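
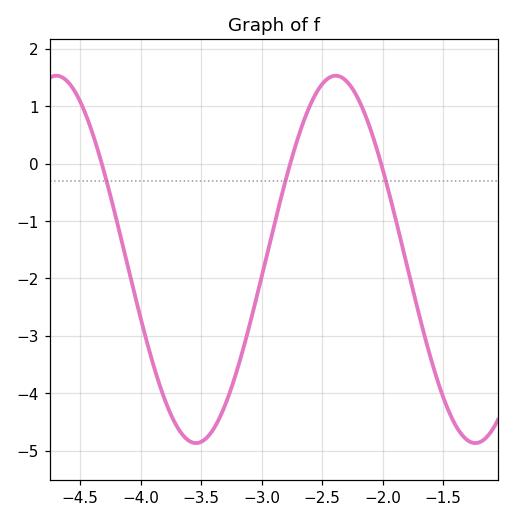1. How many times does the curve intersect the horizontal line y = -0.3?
3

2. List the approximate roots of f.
-4.32, -2.76, -2.01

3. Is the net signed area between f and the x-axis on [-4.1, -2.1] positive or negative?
negative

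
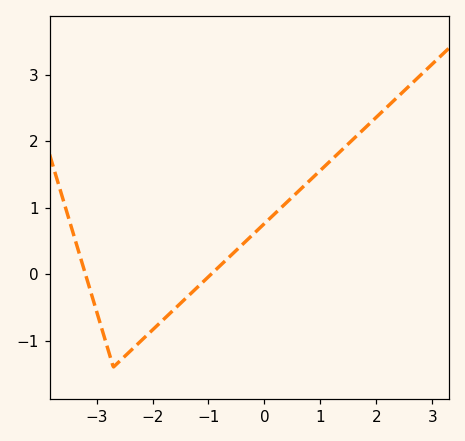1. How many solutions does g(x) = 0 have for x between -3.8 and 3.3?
2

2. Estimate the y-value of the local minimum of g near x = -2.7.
-1.4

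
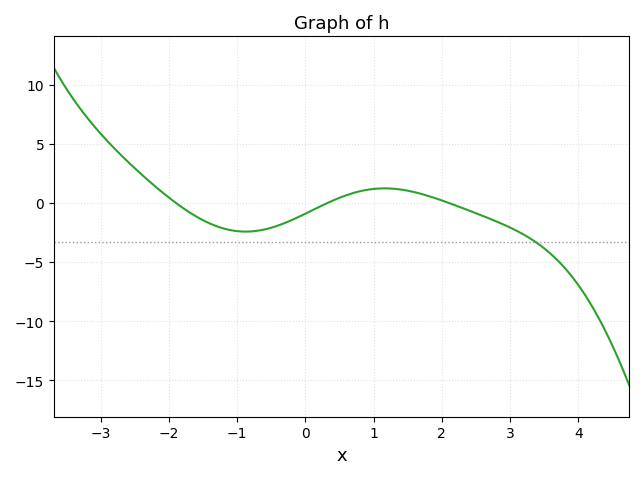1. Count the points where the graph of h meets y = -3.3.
1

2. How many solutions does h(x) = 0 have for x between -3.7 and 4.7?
3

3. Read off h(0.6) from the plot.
0.5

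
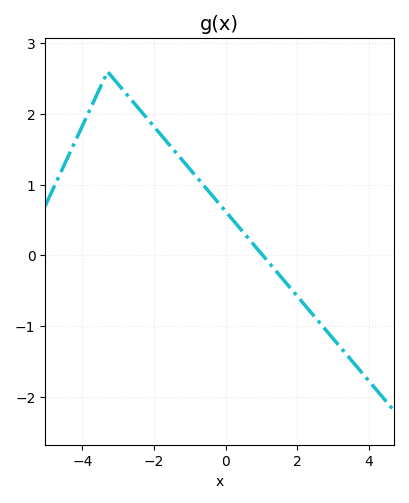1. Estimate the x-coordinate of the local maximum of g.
-3.3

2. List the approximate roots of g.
1.03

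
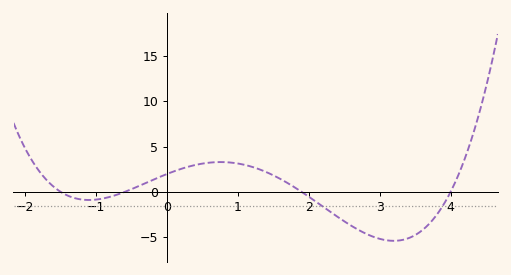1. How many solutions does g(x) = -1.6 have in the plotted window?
2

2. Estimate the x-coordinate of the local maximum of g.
0.8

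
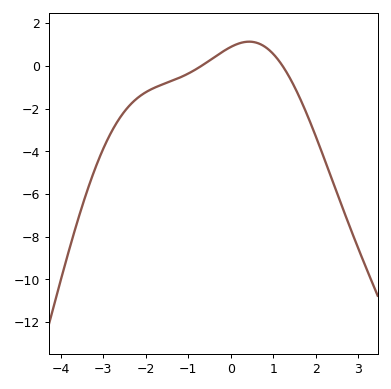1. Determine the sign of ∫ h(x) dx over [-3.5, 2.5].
negative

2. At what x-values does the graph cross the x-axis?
-0.6, 1.2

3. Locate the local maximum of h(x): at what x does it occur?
0.4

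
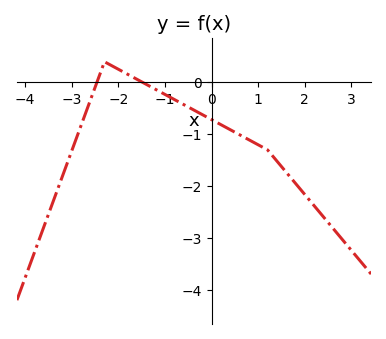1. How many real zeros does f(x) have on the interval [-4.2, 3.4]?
2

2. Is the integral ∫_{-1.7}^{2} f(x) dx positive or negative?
negative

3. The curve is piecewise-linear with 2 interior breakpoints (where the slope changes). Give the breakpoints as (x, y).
(-2.3, 0.4); (1.2, -1.3)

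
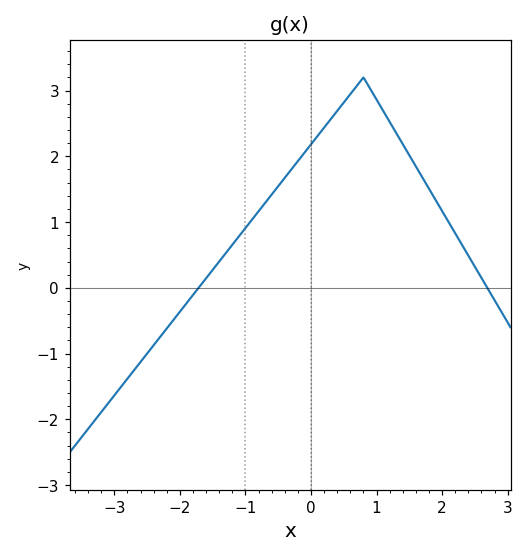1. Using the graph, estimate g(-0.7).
1.3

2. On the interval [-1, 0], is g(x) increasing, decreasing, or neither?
increasing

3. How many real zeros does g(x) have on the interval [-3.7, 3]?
2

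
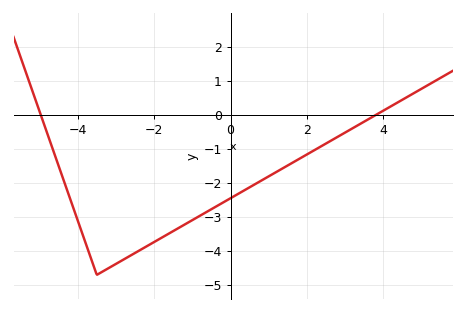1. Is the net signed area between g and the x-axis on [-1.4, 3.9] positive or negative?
negative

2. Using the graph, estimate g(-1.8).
-3.6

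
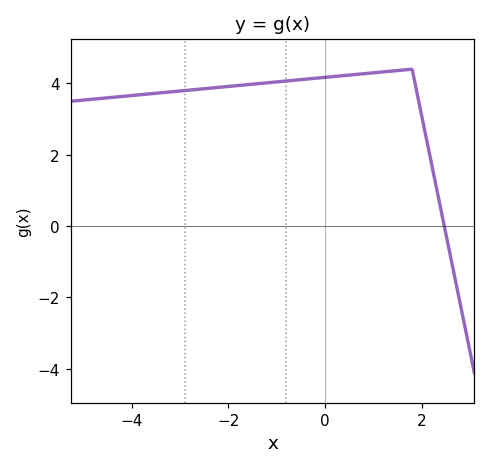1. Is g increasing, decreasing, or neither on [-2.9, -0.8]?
increasing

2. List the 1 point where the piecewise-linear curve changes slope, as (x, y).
(1.8, 4.4)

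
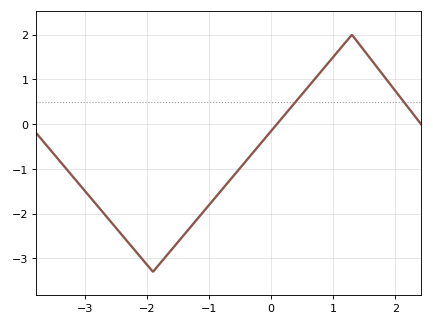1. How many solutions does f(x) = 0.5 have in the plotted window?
2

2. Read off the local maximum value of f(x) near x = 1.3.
2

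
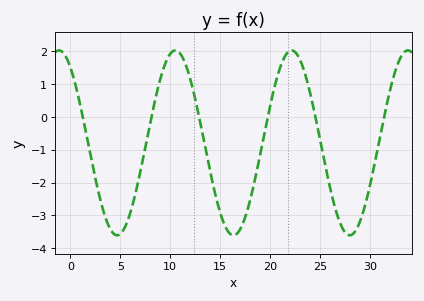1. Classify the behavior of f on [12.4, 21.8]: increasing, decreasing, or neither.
neither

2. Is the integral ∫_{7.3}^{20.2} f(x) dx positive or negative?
negative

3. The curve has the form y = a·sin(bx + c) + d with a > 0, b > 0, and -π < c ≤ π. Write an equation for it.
y = 2.82sin(0.54x + 2.2) - 0.79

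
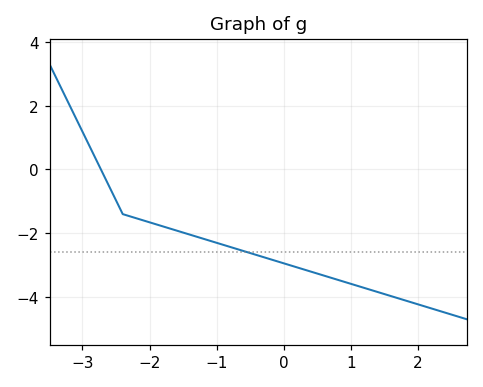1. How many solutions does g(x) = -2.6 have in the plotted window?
1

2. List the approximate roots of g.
-2.72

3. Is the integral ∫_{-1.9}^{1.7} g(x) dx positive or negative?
negative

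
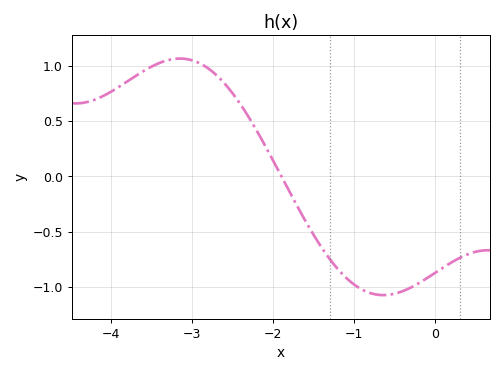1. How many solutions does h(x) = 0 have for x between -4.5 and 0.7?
1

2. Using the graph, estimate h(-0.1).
-0.922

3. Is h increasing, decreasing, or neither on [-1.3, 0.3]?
neither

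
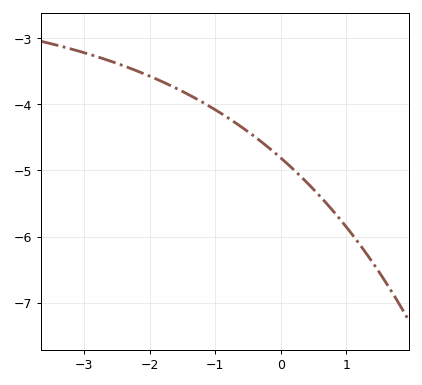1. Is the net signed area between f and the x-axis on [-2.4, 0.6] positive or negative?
negative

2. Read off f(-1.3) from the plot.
-3.9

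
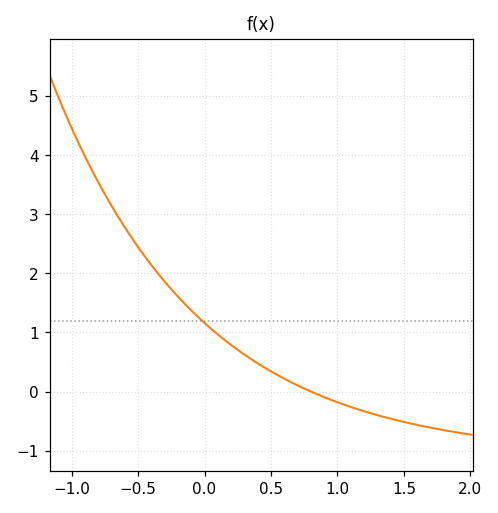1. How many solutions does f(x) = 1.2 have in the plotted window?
1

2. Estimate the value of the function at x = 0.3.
0.6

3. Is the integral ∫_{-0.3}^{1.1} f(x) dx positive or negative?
positive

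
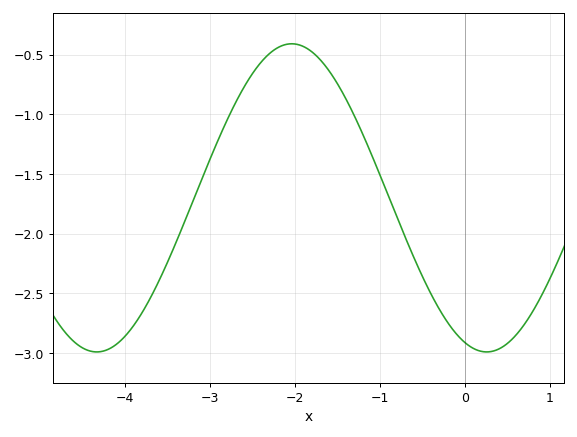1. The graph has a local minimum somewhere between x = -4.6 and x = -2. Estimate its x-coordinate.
-4.3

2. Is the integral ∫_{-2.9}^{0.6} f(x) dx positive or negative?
negative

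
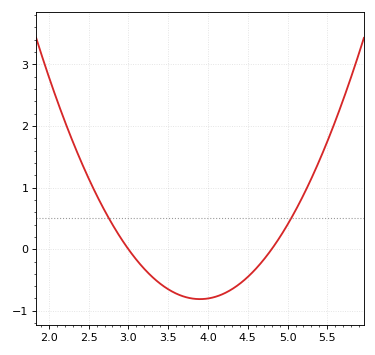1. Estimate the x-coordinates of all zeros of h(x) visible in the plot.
3, 4.8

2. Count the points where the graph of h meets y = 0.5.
2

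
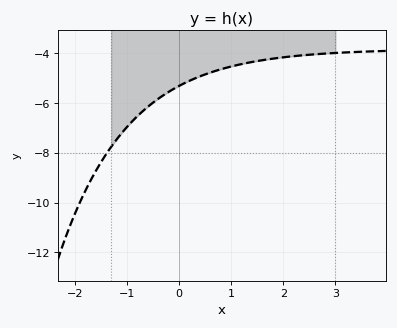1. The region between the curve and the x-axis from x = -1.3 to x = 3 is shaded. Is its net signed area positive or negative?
negative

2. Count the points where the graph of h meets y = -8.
1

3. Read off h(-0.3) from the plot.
-5.69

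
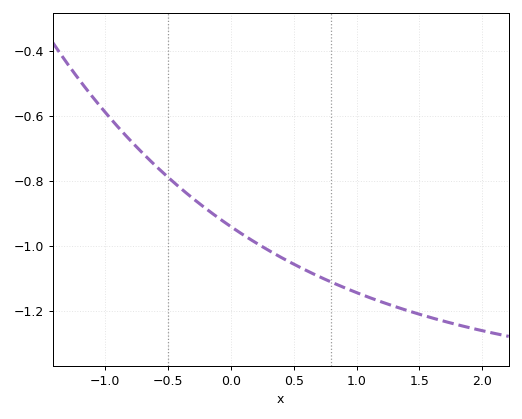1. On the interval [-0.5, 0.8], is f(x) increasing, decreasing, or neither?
decreasing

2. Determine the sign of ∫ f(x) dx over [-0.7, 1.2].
negative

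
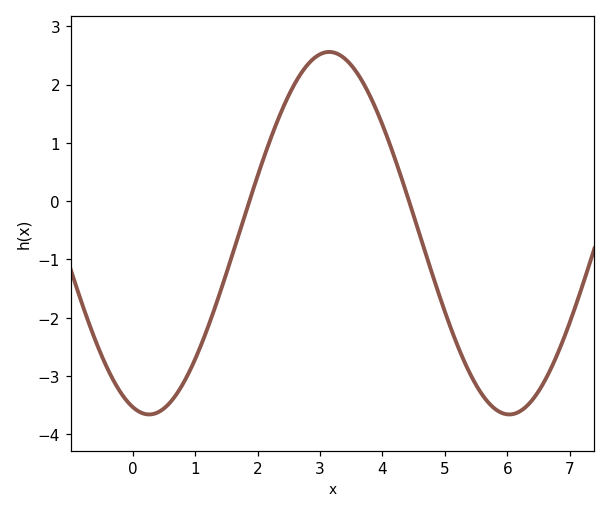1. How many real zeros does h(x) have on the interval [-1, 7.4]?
2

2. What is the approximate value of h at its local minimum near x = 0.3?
-3.66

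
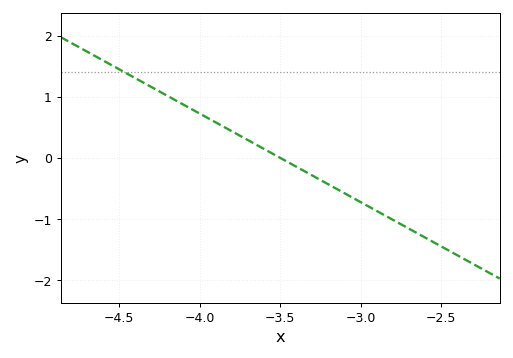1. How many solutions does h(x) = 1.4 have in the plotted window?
1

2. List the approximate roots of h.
-3.5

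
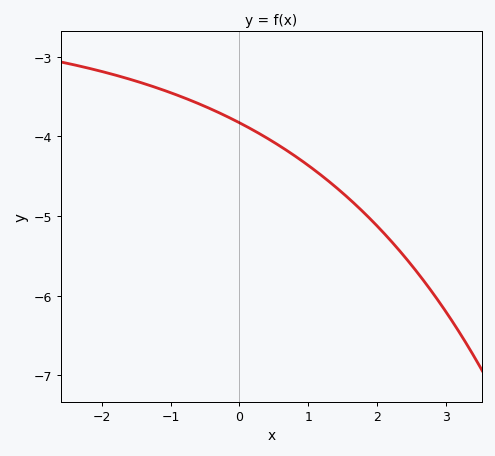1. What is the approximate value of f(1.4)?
-4.6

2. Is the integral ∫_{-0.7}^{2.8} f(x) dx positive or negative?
negative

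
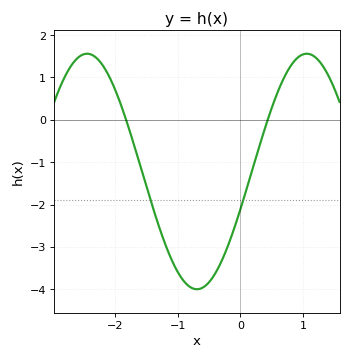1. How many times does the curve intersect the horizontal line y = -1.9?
2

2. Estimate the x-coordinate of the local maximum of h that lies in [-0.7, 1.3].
1.06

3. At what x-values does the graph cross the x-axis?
-1.82, 0.438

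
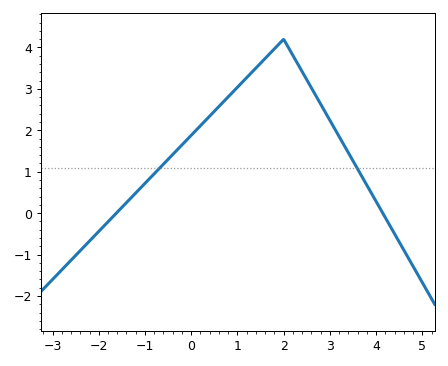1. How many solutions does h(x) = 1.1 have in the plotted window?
2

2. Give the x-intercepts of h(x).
-1.6, 4.2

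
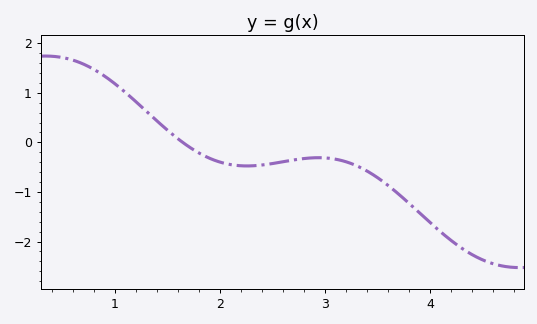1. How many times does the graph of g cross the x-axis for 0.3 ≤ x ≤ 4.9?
1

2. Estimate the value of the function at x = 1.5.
0.249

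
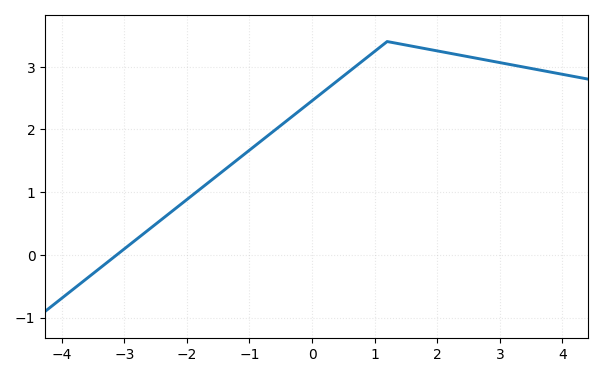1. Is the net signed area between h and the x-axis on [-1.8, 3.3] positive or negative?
positive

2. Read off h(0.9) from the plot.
3.2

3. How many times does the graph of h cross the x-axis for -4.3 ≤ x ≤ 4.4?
1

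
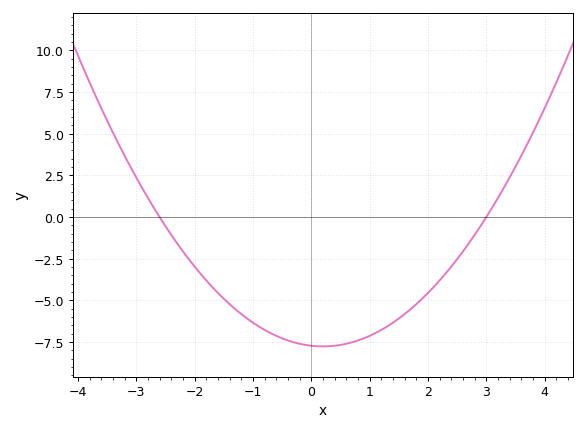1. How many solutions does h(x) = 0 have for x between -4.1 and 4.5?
2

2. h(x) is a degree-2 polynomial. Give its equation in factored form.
y = 0.99(x + 2.6)(x - 3)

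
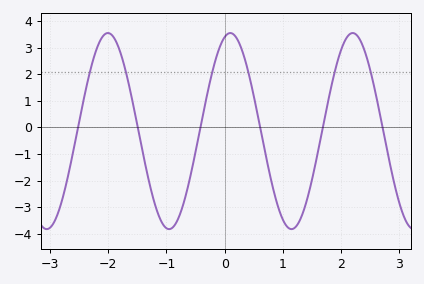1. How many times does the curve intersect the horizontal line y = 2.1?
6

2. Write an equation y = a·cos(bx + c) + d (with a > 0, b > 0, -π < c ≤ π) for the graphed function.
y = 3.69cos(3x - 0.29) - 0.14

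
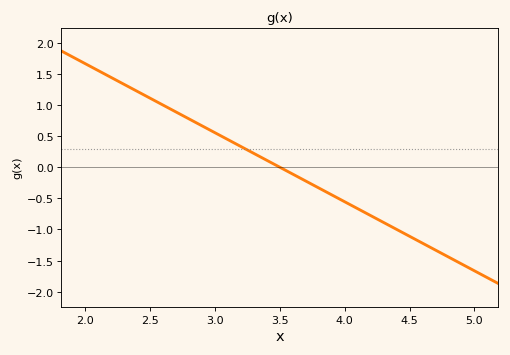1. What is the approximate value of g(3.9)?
-0.45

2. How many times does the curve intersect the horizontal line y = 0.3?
1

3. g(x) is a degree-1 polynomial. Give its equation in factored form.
y = -1.11(x - 3.5)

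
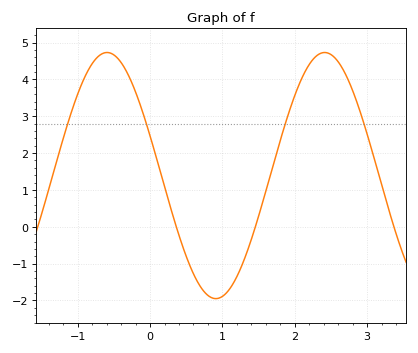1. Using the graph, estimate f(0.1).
1.79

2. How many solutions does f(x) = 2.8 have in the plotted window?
4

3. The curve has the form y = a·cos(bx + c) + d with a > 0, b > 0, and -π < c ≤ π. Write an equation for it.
y = 3.34cos(2.09x + 1.24) + 1.39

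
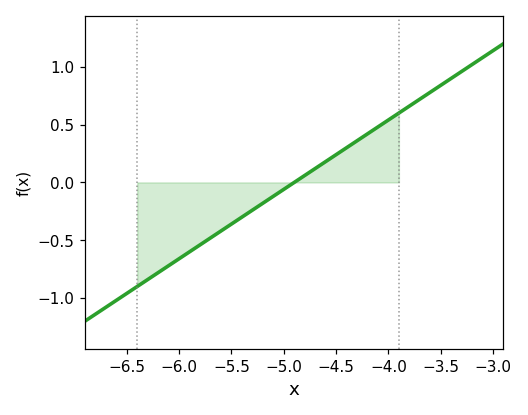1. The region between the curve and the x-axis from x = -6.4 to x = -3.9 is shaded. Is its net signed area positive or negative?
negative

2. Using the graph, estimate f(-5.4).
-0.3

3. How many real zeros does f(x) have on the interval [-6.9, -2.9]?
1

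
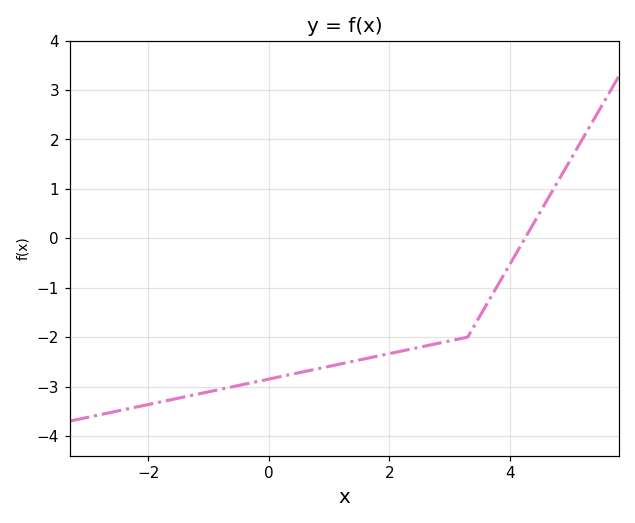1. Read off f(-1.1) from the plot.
-3.13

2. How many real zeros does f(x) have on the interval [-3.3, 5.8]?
1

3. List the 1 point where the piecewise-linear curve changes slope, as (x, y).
(3.3, -2)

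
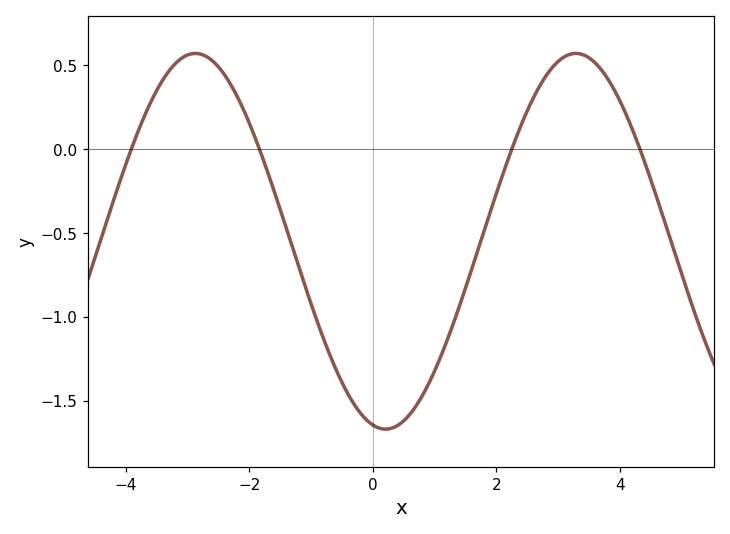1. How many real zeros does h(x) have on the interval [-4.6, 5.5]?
4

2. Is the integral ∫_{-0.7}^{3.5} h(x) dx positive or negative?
negative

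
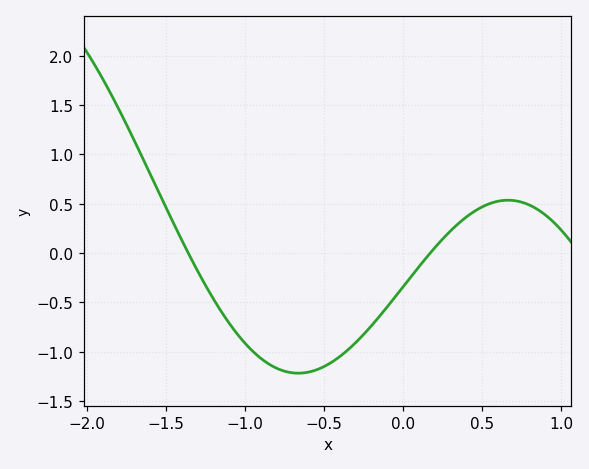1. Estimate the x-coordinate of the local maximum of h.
0.662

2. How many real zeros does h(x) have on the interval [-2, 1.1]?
2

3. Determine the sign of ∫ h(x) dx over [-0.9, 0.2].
negative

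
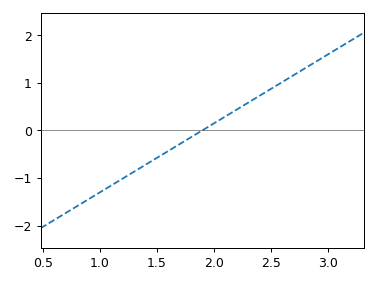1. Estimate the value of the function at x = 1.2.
-1.01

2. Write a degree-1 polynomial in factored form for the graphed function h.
y = 1.45(x - 1.9)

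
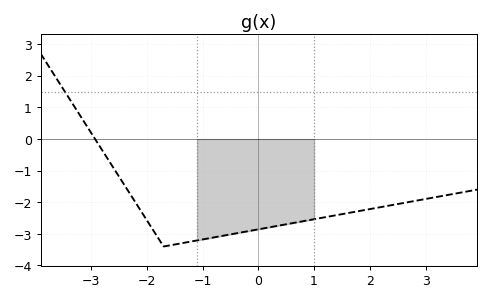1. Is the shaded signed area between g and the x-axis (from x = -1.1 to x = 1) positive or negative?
negative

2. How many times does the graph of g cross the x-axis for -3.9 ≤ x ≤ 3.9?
1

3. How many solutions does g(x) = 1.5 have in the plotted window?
1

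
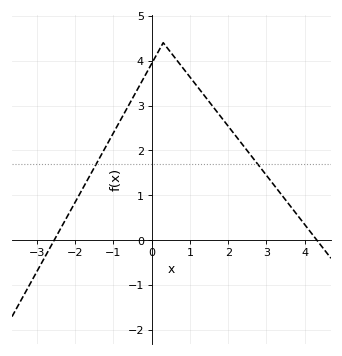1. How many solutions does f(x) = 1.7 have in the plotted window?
2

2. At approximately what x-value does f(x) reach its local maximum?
0.2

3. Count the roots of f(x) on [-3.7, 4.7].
2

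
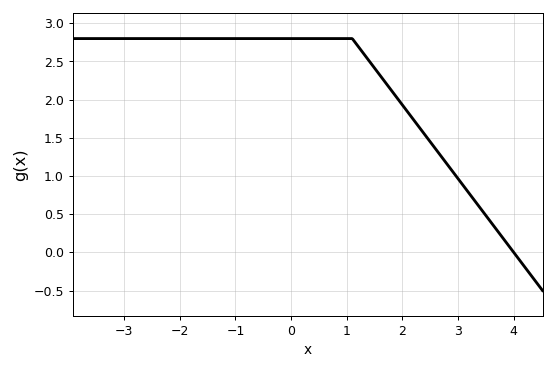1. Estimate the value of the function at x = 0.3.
2.8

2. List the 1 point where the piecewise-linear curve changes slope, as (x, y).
(1.1, 2.8)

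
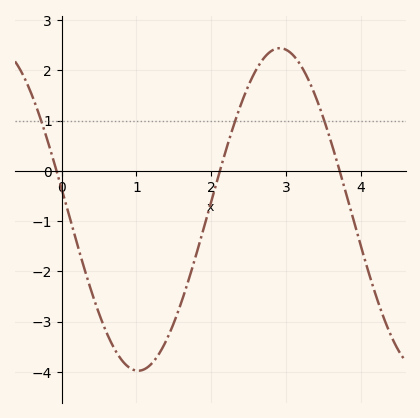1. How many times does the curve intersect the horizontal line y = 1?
3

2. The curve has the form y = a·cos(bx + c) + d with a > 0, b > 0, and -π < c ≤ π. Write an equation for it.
y = 3.21cos(1.66x + 1.44) - 0.77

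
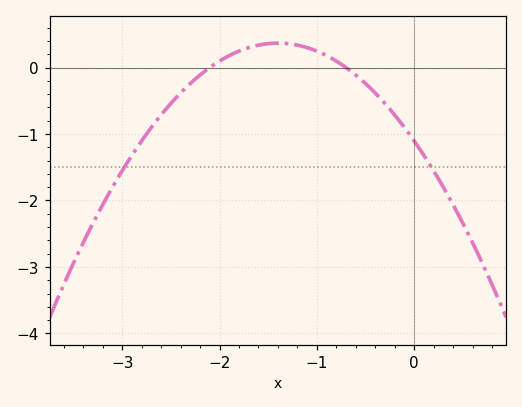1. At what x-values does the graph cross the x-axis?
-2.1, -0.7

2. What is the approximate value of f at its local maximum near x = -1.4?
0.367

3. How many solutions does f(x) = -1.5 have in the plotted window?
2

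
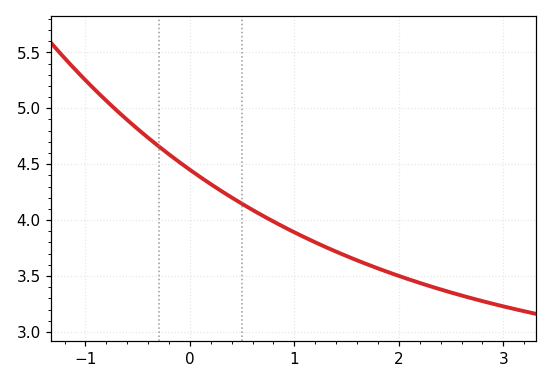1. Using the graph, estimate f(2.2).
3.44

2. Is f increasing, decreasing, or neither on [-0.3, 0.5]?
decreasing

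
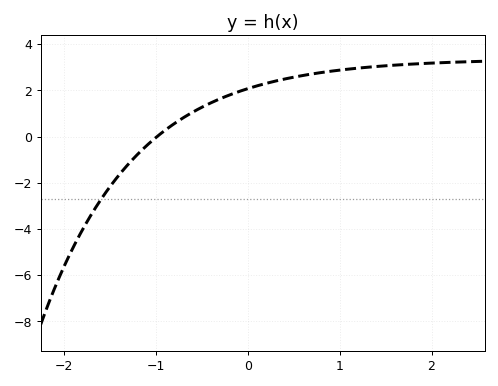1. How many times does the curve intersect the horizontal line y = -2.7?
1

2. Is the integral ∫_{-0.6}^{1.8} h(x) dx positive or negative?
positive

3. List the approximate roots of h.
-0.99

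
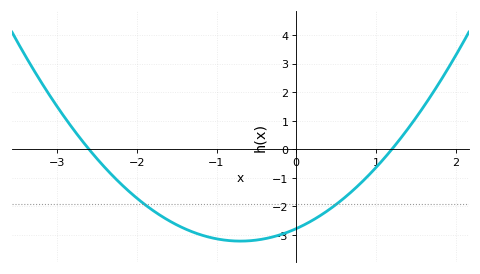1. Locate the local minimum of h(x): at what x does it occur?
-0.7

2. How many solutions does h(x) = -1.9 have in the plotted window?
2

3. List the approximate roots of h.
-2.6, 1.2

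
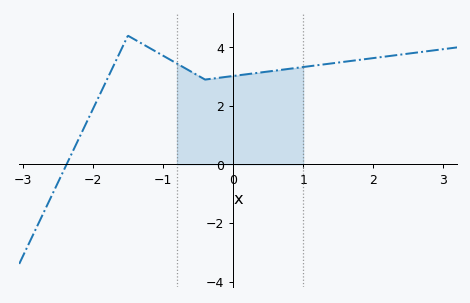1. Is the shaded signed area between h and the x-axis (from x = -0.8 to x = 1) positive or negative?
positive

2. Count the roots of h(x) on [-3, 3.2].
1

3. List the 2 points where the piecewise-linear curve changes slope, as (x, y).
(-1.5, 4.4); (-0.4, 2.9)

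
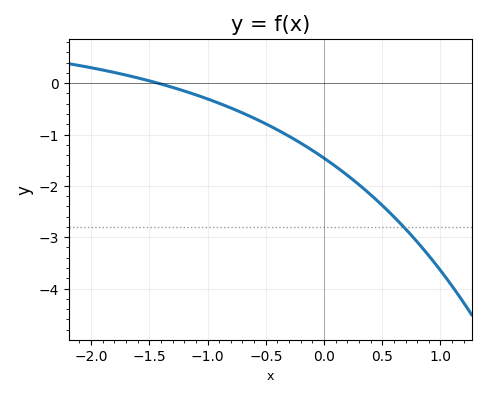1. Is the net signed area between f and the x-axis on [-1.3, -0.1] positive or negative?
negative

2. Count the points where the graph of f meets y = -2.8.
1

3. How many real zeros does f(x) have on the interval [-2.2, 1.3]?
1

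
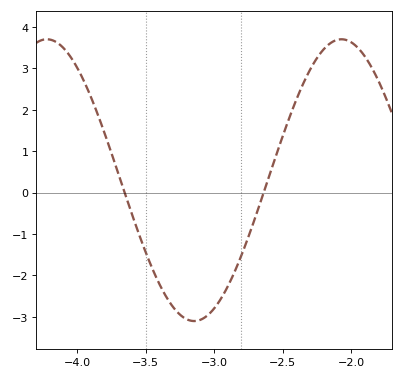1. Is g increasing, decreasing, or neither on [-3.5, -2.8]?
neither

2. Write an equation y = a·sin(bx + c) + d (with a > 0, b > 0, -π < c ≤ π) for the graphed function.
y = 3.4sin(2.92x + 1.33) + 0.3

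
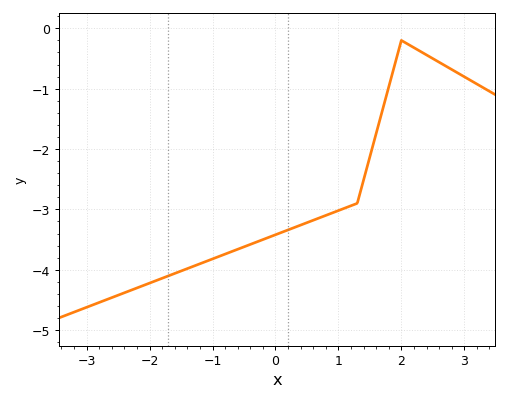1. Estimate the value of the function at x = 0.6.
-3.2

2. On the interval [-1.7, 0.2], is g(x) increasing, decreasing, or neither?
increasing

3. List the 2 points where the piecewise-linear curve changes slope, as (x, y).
(1.3, -2.9); (2, -0.2)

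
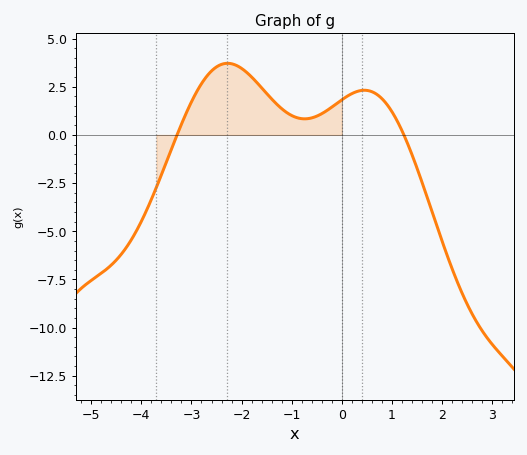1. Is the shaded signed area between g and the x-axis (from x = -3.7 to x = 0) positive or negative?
positive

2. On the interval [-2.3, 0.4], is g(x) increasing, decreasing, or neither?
neither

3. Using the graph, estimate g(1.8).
-3.97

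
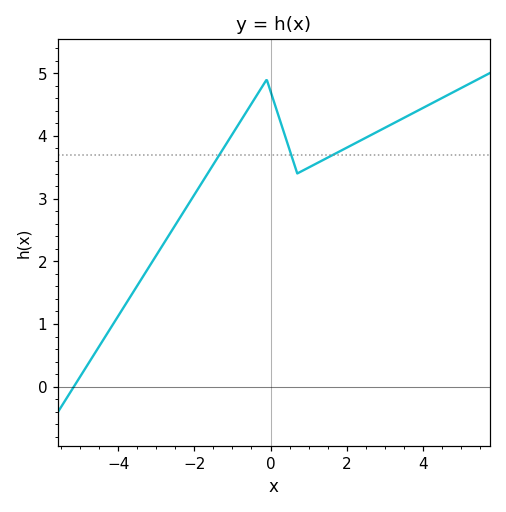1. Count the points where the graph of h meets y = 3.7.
3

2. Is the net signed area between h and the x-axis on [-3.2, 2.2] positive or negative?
positive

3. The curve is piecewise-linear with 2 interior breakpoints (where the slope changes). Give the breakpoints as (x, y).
(-0.1, 4.9); (0.7, 3.4)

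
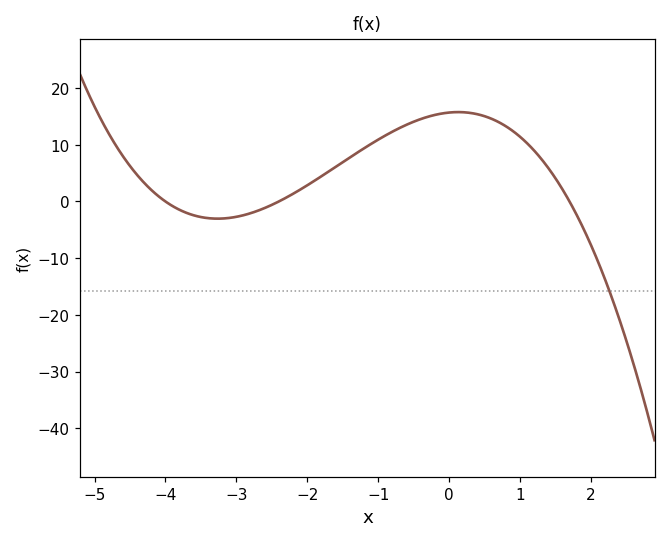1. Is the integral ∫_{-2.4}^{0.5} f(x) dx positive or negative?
positive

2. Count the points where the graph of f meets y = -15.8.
1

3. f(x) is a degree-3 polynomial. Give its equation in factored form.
y = -0.96(x + 4)(x + 2.4)(x - 1.7)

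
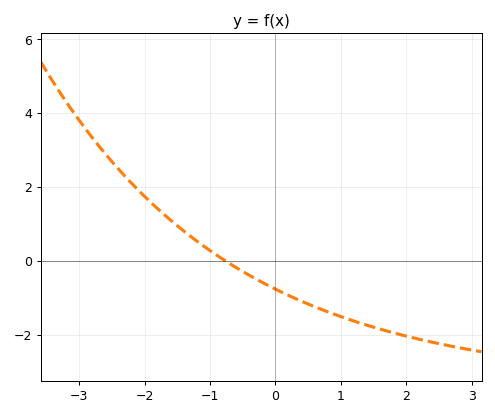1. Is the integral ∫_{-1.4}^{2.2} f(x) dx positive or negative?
negative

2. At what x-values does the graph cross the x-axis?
-0.768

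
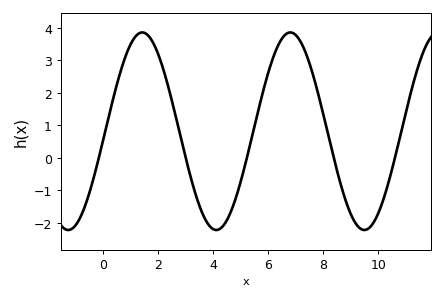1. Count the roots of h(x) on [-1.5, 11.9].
5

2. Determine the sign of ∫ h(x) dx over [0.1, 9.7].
positive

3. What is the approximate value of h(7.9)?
1.7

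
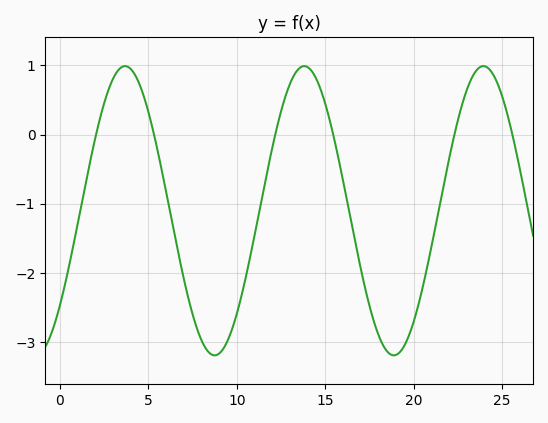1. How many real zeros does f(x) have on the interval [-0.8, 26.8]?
6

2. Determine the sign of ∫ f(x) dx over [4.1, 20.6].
negative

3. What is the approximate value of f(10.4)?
-2.2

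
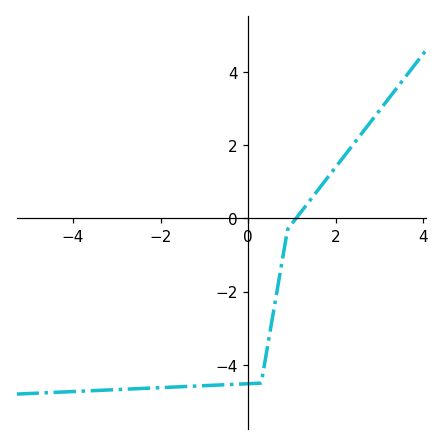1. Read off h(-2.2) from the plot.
-4.63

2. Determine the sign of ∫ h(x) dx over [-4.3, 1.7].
negative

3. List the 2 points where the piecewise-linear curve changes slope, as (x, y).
(0.3, -4.5); (0.9, -0.3)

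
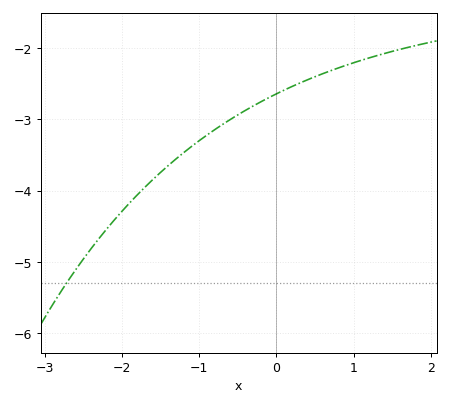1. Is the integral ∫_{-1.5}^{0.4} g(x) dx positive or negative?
negative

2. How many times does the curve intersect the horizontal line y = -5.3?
1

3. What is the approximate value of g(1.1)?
-2.17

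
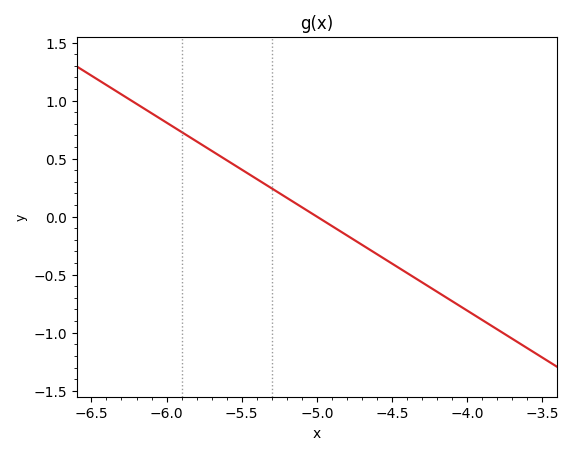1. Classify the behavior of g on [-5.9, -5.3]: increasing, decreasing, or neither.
decreasing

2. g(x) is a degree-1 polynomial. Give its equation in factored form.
y = -0.81(x + 5)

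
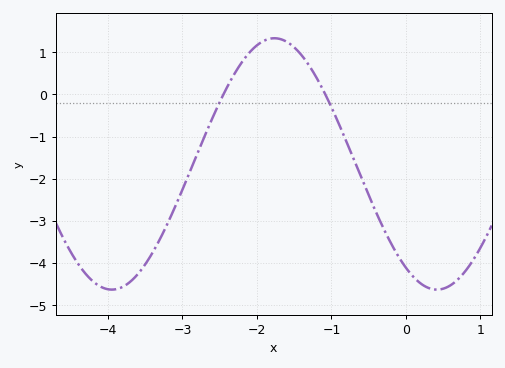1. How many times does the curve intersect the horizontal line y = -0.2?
2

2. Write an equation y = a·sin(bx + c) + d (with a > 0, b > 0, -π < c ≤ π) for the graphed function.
y = 2.98sin(1.44x - 2.17) - 1.65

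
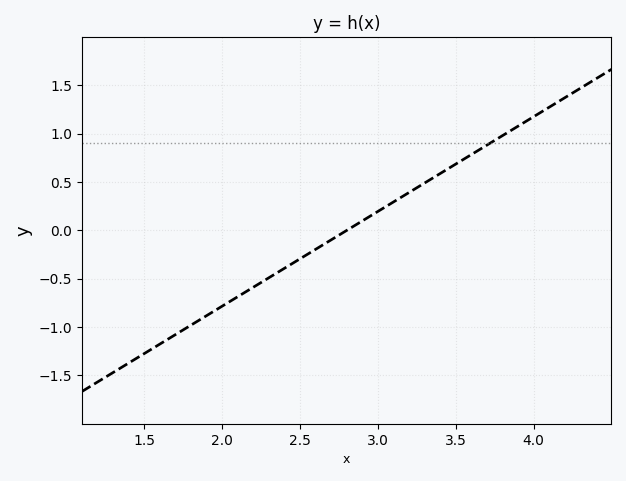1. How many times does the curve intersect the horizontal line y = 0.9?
1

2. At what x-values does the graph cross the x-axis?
2.8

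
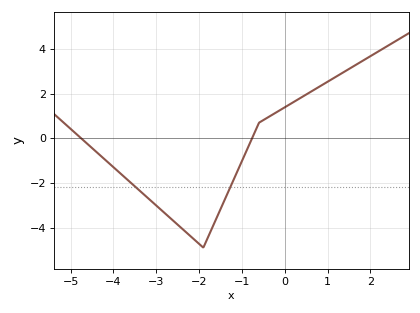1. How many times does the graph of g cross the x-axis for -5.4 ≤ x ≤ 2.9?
2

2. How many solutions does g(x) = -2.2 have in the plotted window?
2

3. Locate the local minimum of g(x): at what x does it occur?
-1.9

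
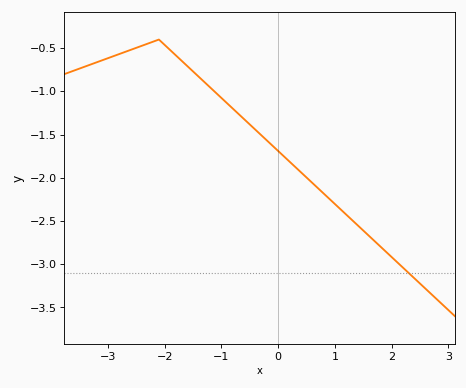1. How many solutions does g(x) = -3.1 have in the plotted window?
1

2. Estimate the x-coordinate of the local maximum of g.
-2.1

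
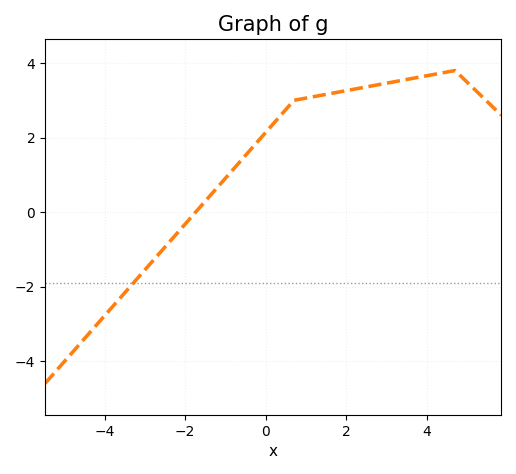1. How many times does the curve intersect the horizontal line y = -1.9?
1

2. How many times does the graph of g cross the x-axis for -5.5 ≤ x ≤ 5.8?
1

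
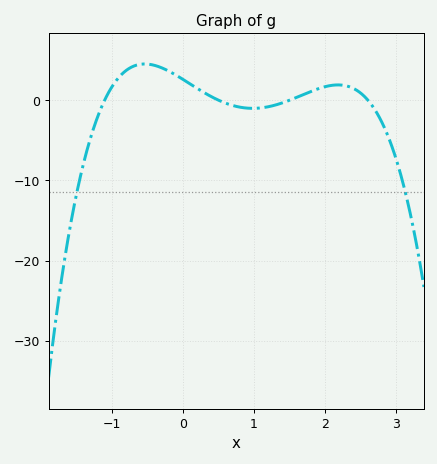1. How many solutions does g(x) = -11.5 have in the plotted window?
2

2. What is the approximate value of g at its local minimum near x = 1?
-1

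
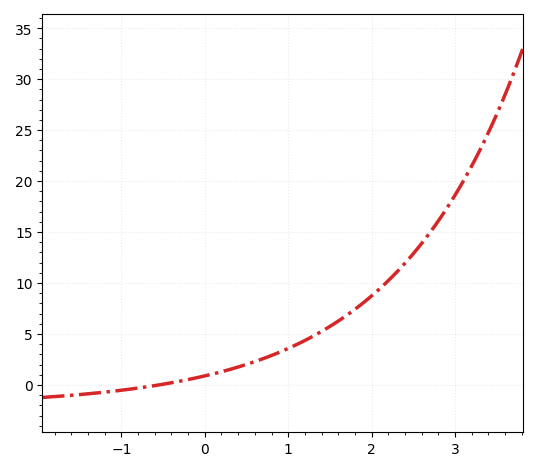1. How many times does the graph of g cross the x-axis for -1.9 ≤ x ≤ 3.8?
1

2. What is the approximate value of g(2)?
8.5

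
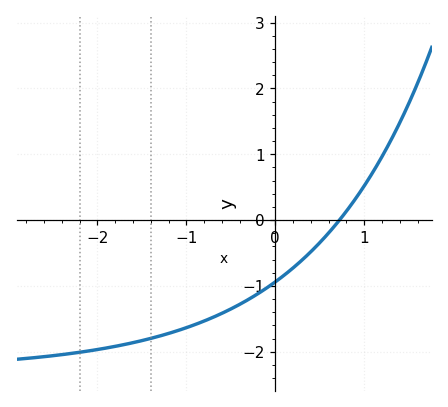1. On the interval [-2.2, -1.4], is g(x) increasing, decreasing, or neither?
increasing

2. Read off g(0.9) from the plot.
0.319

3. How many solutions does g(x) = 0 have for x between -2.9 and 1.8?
1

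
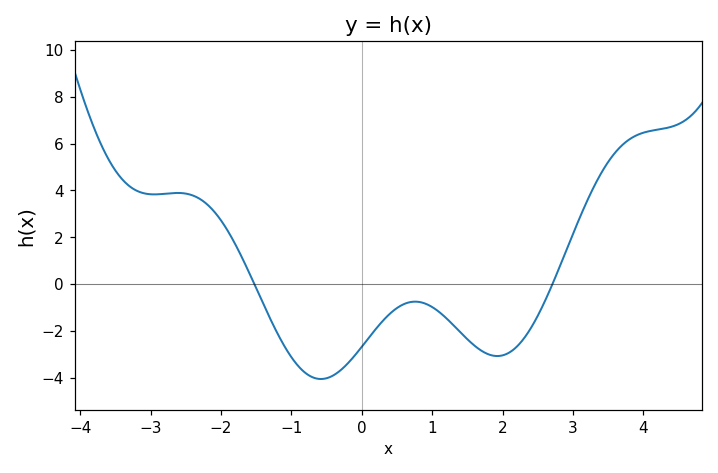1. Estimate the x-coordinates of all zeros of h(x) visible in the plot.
-1.6, 2.8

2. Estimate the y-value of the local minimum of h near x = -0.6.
-4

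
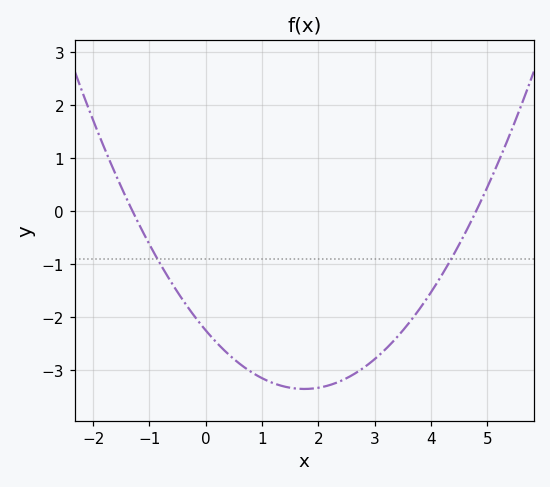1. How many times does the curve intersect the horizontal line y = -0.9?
2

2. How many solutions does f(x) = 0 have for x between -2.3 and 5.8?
2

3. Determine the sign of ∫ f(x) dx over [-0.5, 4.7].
negative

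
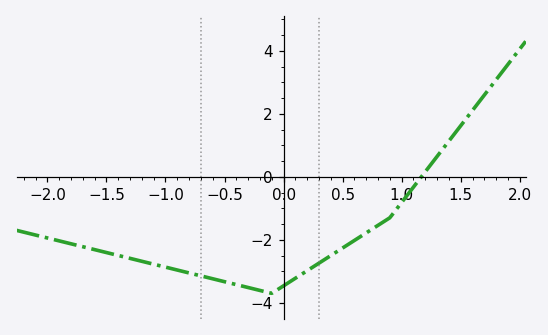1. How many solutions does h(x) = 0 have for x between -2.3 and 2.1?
1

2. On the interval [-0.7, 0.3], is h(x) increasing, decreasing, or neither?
neither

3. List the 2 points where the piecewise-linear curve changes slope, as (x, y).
(-0.1, -3.7); (0.9, -1.3)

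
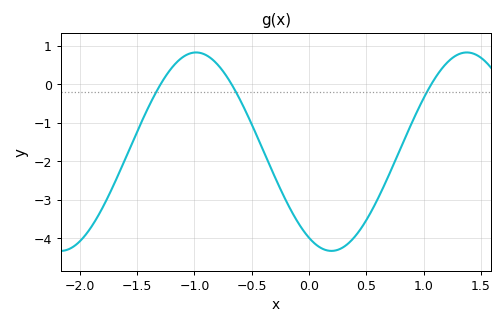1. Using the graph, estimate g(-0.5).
-1.04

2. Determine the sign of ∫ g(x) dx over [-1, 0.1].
negative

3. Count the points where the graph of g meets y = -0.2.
3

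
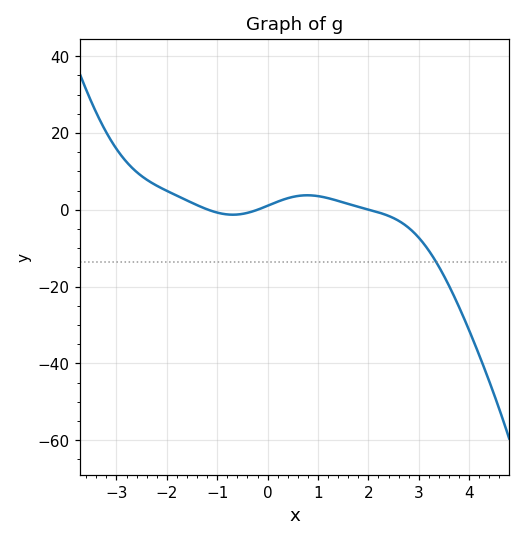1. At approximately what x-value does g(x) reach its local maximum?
0.8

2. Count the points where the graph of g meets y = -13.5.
1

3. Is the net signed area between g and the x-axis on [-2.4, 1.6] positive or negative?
positive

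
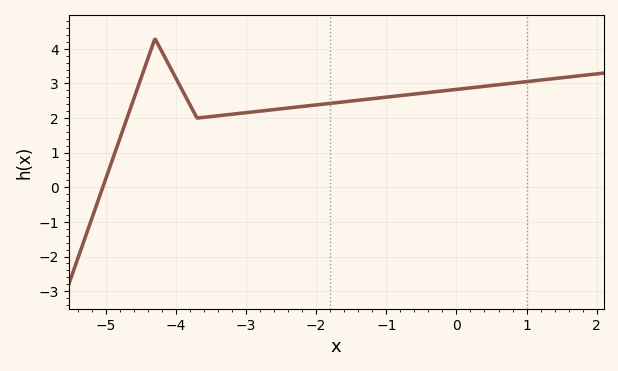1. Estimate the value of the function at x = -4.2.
3.92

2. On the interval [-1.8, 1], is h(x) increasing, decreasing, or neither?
increasing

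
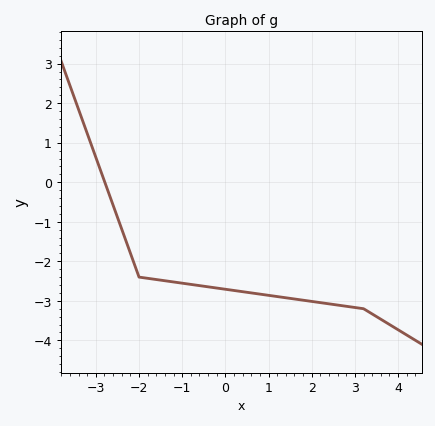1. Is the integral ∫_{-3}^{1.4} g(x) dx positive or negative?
negative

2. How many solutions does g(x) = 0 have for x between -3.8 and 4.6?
1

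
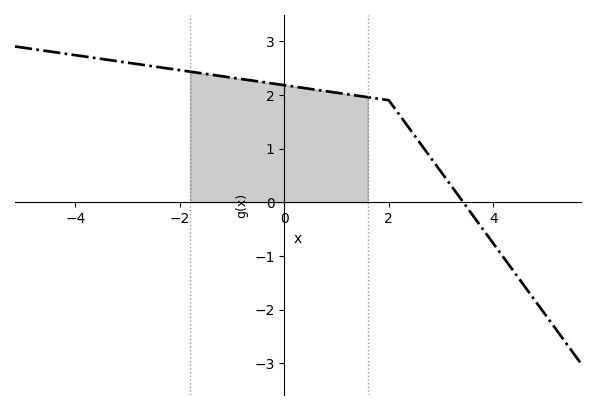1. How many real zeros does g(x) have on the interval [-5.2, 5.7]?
1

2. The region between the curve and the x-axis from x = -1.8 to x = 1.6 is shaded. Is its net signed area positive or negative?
positive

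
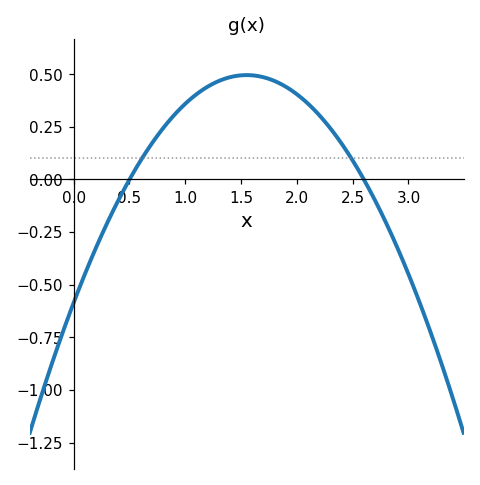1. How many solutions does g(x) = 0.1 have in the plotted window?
2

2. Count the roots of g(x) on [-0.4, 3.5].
2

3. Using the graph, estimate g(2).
0.4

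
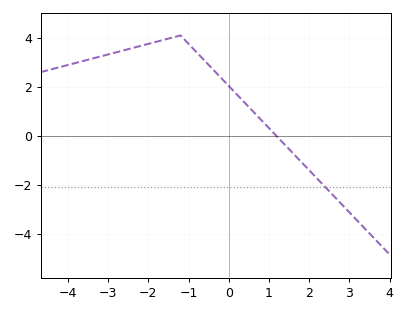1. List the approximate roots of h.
1.18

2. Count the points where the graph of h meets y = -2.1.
1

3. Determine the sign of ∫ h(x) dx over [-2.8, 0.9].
positive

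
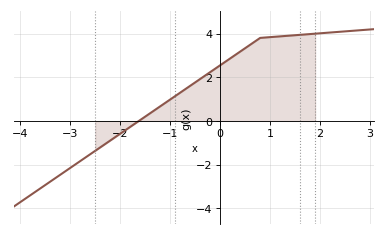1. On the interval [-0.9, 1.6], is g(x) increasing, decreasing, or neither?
increasing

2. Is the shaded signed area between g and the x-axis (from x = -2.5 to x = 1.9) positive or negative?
positive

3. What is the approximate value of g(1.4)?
3.91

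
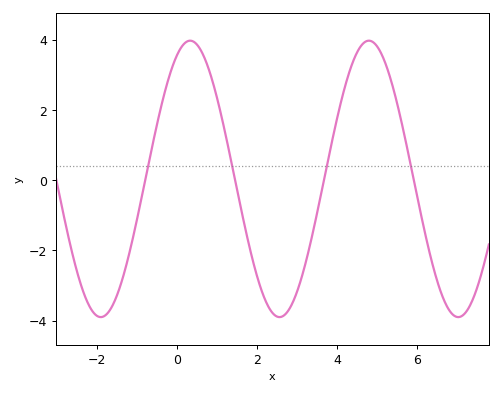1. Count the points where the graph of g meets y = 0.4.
4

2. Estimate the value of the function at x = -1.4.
-2.98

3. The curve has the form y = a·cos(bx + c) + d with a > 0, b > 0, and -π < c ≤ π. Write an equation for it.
y = 3.94cos(1.41x - 0.47) + 0.04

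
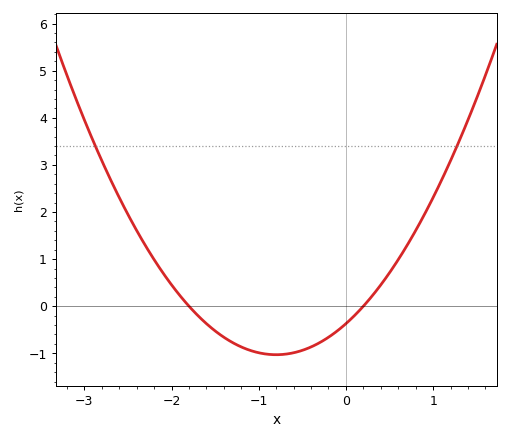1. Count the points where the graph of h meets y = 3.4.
2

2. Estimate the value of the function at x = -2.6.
2.3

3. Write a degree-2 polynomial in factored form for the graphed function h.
y = 1.03(x + 1.8)(x - 0.2)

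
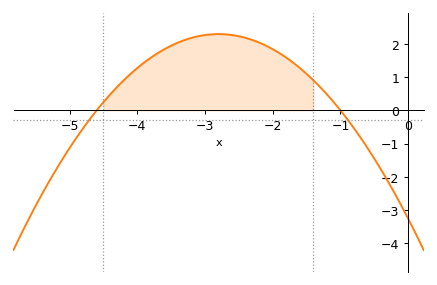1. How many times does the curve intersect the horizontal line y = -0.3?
2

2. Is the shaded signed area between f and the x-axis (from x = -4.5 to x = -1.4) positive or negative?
positive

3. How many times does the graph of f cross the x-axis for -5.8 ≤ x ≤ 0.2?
2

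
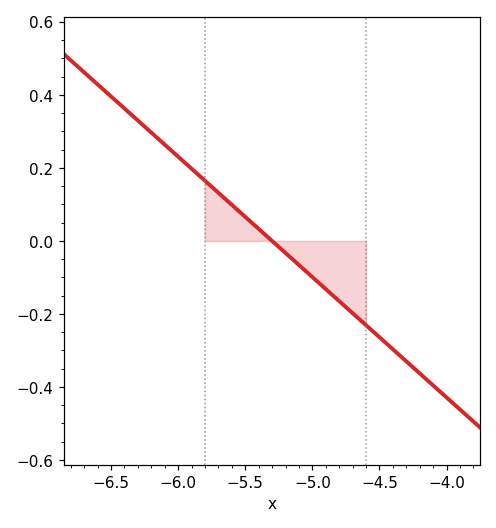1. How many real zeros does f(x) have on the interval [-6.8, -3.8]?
1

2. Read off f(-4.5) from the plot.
-0.264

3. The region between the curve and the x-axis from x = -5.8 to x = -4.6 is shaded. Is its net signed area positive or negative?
negative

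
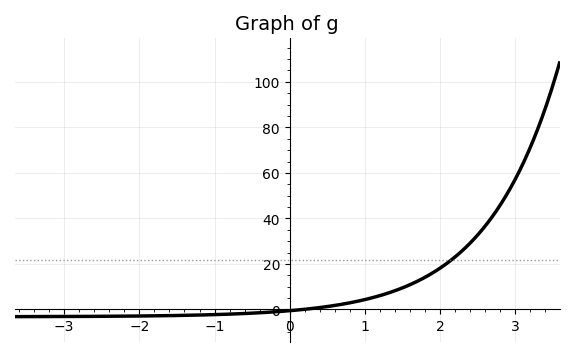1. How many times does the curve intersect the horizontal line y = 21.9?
1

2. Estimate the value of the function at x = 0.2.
0.087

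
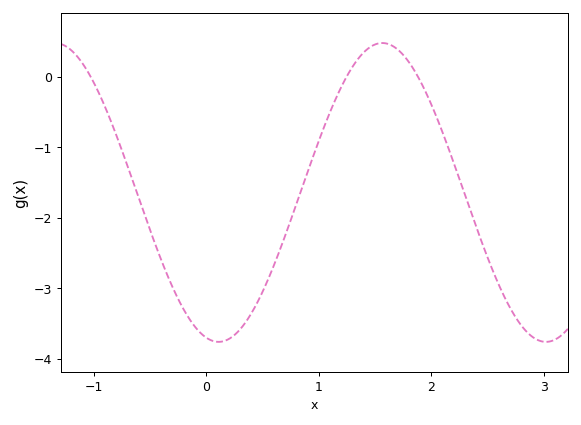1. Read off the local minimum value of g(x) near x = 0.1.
-3.76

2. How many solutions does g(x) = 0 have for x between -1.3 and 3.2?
3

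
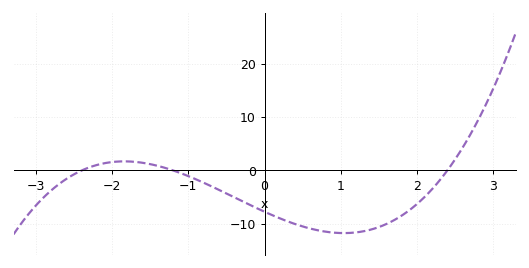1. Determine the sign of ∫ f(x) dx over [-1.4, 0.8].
negative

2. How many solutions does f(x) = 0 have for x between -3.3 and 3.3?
3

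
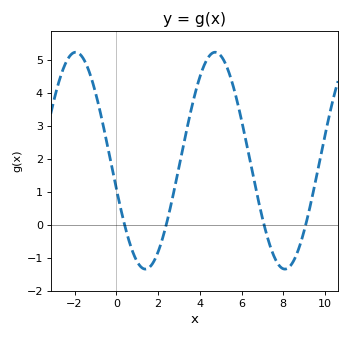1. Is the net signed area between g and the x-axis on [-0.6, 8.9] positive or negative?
positive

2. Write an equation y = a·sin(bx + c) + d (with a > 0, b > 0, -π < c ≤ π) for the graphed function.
y = 3.29sin(0.94x - 2.9) + 1.94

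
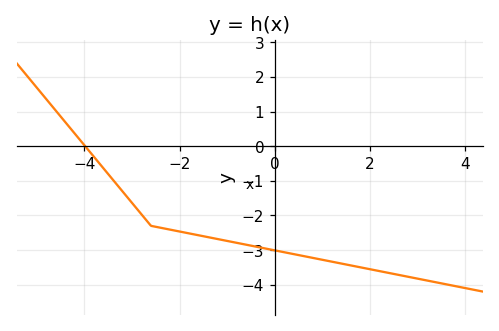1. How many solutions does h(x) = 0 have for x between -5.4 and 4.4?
1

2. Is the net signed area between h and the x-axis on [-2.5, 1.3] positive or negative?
negative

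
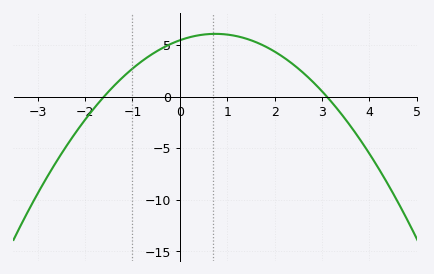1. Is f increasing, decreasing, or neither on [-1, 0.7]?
increasing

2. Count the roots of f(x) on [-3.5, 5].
2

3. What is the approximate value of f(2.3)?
3.5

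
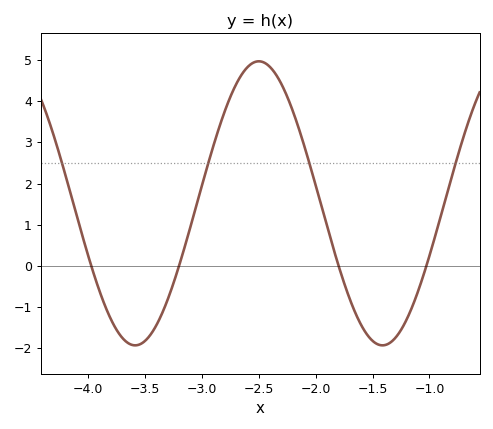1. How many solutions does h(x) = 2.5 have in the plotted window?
4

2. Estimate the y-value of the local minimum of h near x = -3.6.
-1.93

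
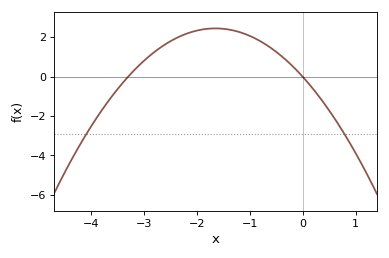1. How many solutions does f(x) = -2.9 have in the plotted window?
2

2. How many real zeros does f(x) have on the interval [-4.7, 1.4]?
2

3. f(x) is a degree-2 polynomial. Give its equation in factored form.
y = -0.9(x + 3.3)(x - 0)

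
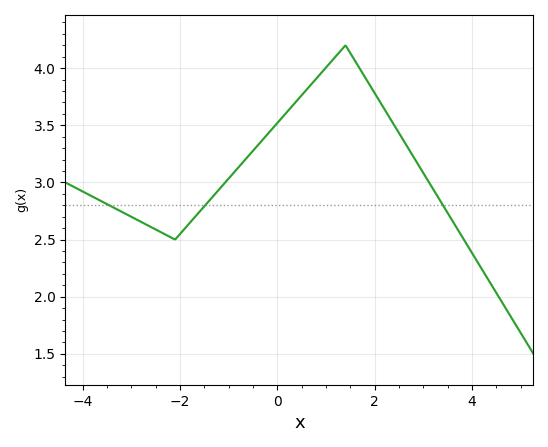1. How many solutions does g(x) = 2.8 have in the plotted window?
3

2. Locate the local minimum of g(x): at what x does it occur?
-2.2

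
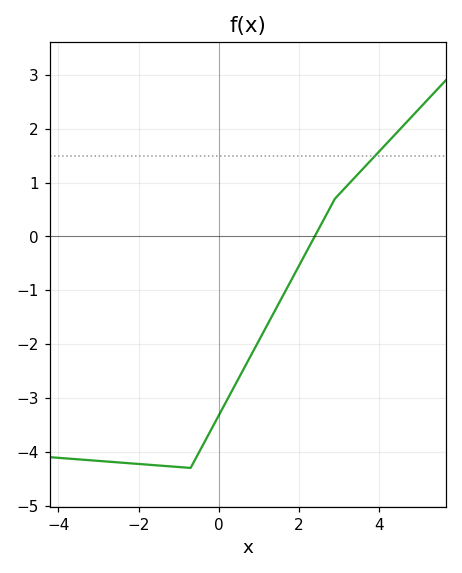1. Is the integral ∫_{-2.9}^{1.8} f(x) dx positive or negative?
negative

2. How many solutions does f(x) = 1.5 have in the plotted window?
1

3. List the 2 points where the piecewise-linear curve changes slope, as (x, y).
(-0.7, -4.3); (2.9, 0.7)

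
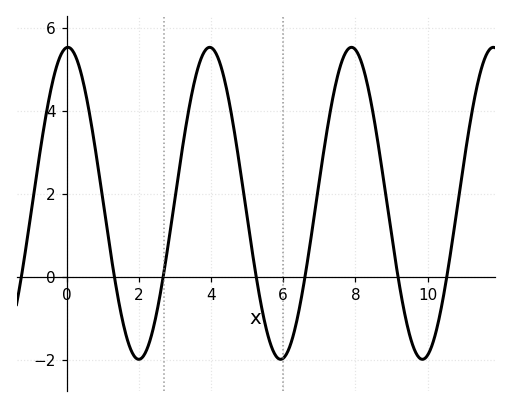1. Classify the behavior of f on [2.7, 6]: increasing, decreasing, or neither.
neither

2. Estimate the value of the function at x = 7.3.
4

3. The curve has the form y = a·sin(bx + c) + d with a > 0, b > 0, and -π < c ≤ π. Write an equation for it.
y = 3.76sin(1.6x + 1.5) + 1.77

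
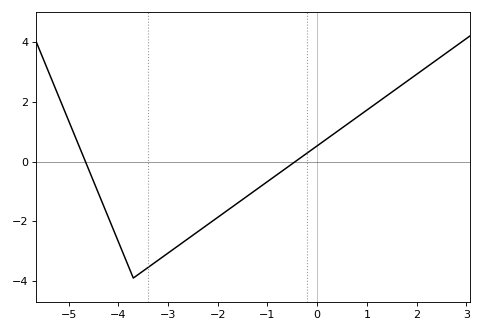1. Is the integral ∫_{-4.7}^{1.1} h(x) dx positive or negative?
negative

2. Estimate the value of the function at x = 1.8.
2.6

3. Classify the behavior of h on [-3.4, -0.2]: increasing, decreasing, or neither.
increasing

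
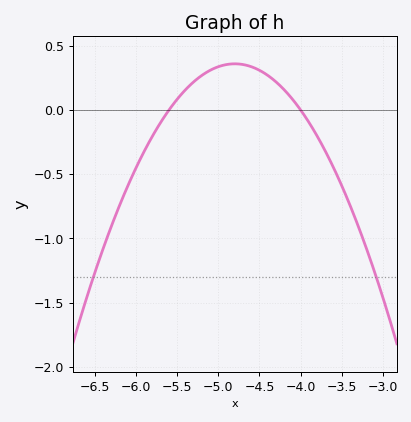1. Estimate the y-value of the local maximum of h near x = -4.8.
0.358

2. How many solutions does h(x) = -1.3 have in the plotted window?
2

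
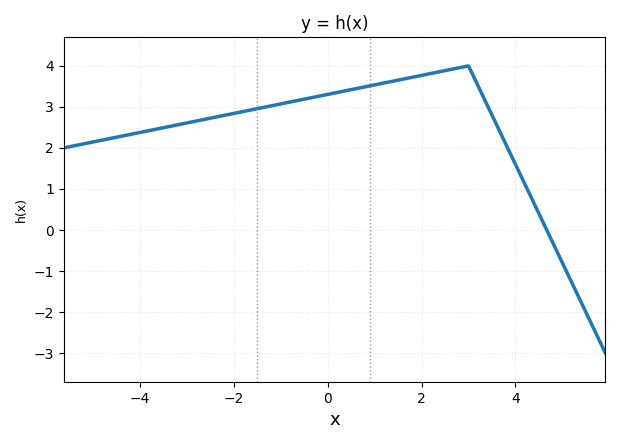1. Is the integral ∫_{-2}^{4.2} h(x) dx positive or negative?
positive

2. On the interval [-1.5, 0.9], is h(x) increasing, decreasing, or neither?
increasing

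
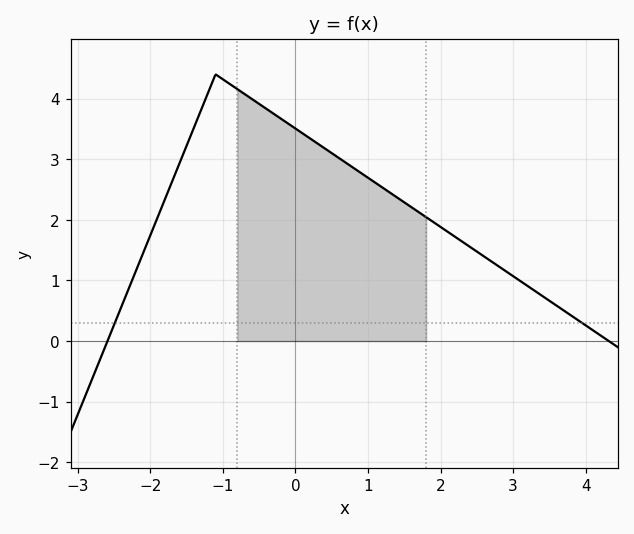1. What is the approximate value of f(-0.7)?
4.08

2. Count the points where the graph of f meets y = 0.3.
2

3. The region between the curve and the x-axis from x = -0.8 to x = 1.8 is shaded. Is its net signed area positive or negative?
positive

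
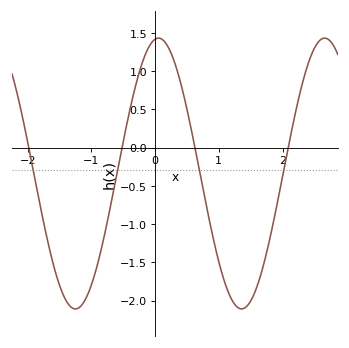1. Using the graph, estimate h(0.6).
0.1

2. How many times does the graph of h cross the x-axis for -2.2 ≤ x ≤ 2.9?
4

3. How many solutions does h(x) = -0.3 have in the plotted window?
4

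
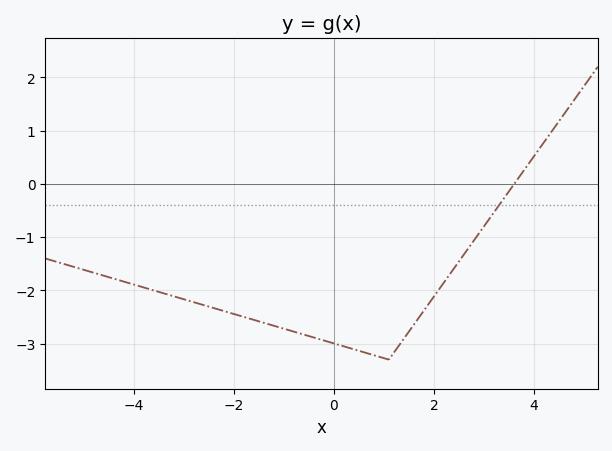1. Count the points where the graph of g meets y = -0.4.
1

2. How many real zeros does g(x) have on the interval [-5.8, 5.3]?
1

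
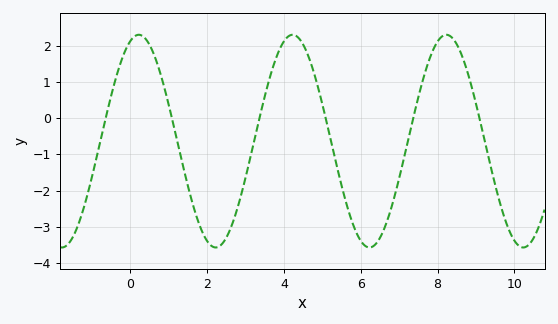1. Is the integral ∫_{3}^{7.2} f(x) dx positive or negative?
negative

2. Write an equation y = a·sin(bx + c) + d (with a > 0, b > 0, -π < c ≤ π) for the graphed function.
y = 2.95sin(1.57x + 1.22) - 0.63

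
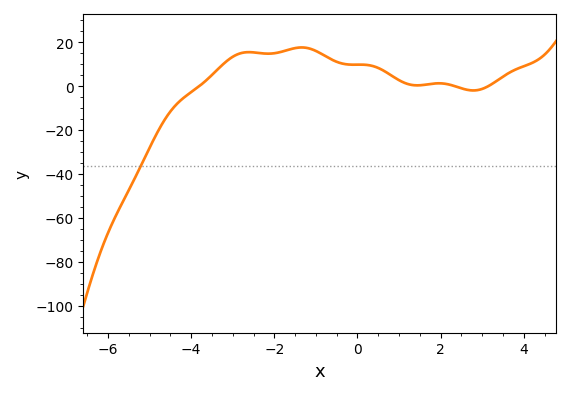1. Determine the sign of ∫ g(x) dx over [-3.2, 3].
positive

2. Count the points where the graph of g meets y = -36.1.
1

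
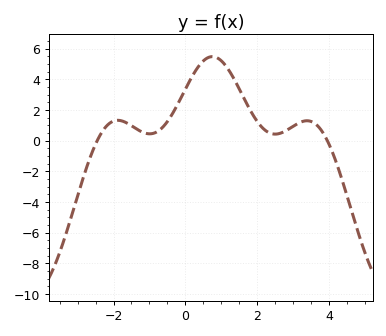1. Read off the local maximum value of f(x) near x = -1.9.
1.33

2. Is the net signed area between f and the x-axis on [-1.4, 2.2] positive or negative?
positive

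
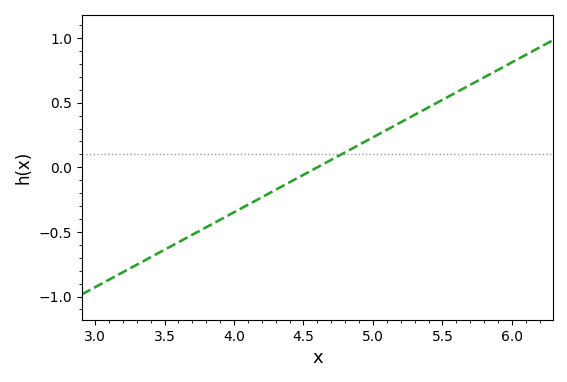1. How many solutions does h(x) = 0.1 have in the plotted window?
1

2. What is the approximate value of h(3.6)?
-0.58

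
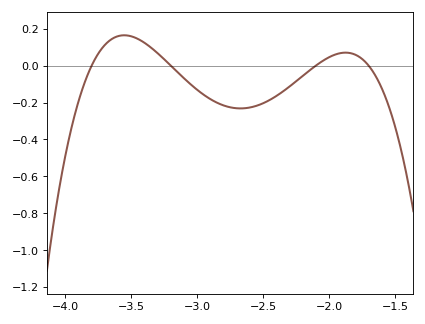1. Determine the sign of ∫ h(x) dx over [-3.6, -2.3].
negative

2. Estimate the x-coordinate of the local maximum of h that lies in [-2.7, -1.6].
-1.87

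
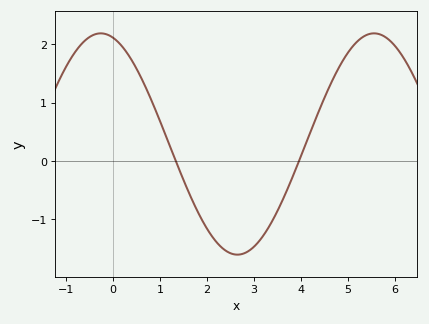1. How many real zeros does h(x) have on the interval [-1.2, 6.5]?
2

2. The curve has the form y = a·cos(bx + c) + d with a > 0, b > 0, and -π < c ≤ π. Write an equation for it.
y = 1.9cos(1.08x + 0.28) + 0.29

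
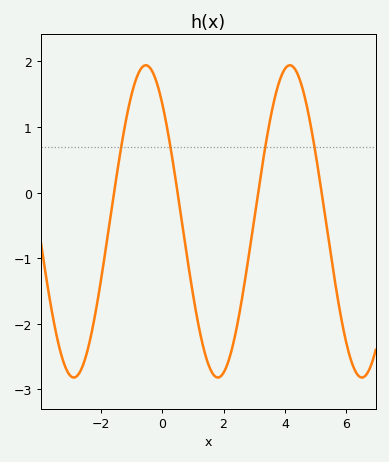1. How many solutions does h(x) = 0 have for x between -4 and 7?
4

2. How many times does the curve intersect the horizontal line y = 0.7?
4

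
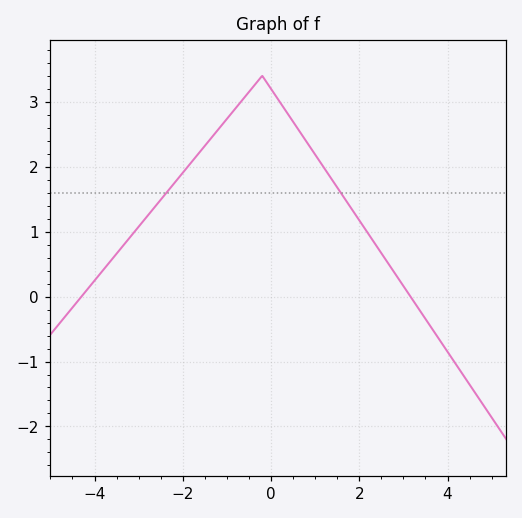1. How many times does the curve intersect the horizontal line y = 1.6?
2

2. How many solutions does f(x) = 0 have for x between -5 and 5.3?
2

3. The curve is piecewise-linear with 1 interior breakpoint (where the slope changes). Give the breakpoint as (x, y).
(-0.2, 3.4)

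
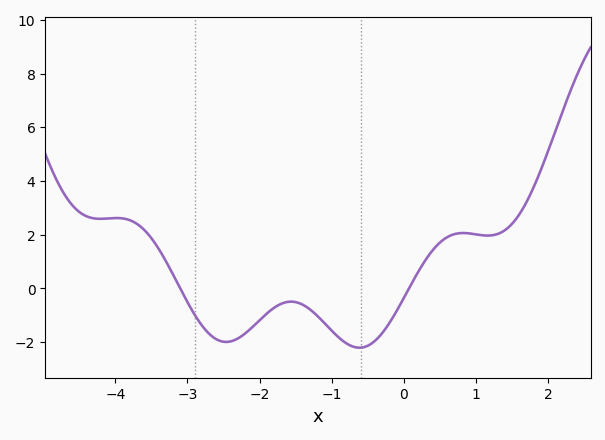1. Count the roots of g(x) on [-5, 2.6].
2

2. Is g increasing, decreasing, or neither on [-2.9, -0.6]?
neither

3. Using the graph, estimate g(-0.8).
-2.04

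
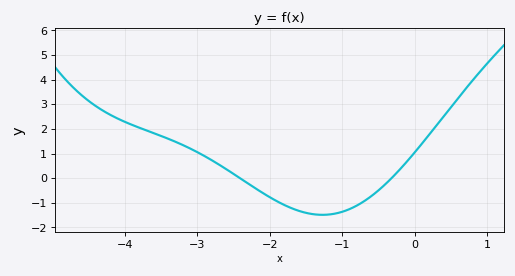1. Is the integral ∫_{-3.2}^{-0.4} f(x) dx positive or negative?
negative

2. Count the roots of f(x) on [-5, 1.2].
2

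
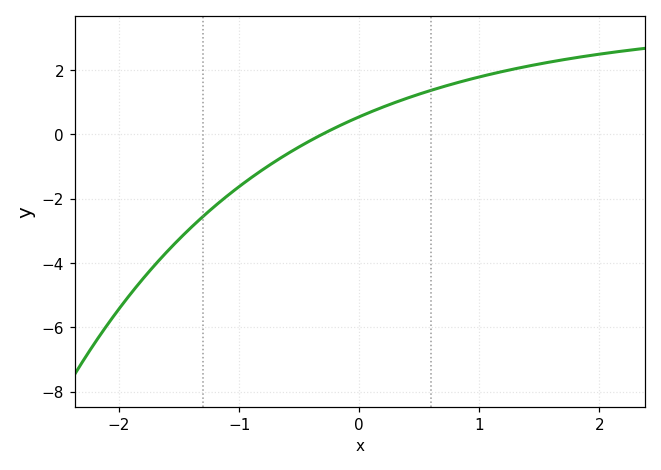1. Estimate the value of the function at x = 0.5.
1.2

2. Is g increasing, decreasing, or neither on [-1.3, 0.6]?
increasing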